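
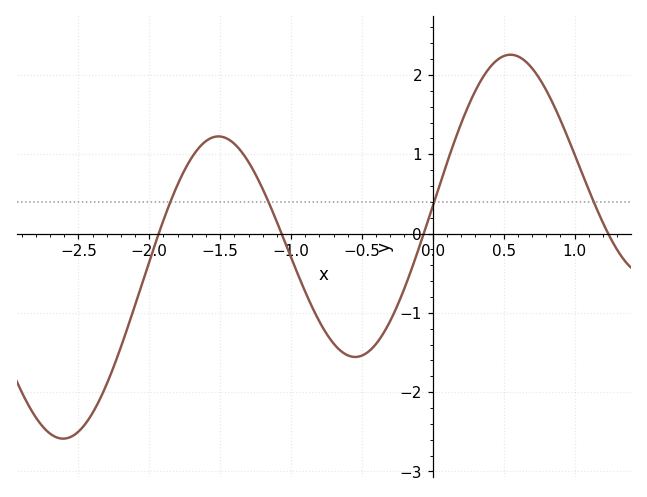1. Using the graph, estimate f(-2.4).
-2.26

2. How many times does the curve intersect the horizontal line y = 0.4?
4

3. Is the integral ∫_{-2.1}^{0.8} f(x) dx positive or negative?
positive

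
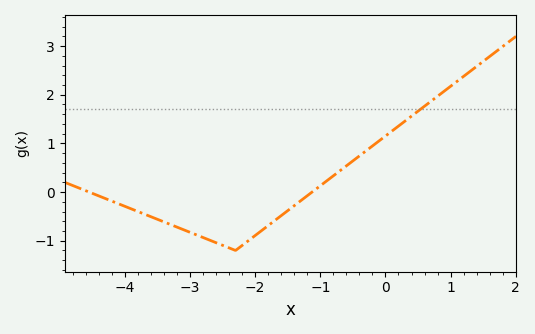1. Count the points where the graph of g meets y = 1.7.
1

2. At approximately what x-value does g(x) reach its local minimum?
-2.3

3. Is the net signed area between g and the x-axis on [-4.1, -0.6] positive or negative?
negative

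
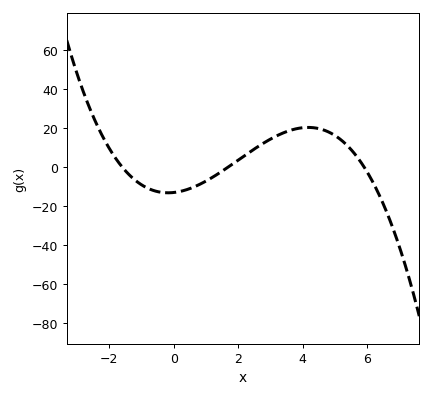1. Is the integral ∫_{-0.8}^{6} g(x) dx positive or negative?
positive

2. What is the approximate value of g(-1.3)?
-6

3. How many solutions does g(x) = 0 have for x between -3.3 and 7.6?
3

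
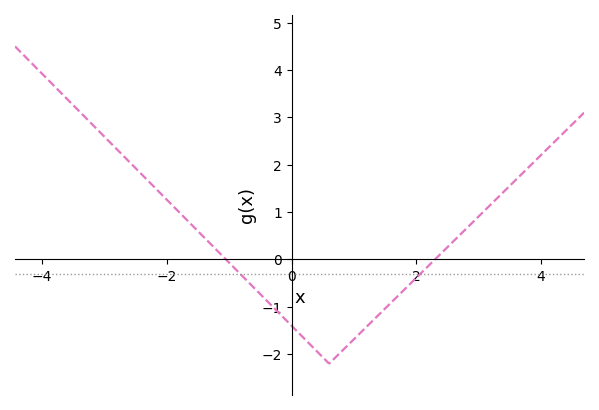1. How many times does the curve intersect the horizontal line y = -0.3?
2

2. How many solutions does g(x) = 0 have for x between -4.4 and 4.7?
2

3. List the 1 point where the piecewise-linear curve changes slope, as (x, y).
(0.6, -2.2)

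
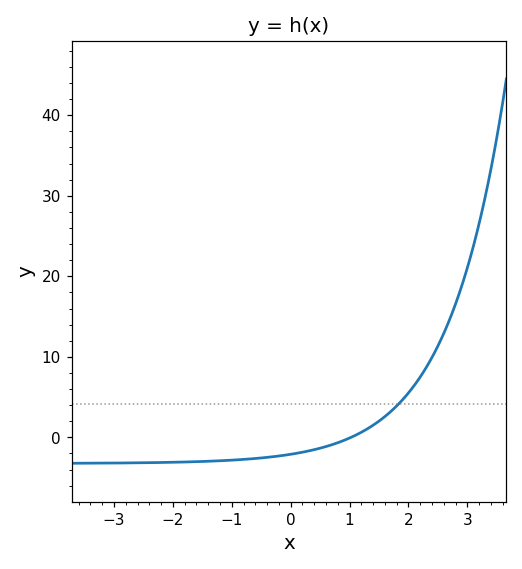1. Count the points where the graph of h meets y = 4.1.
1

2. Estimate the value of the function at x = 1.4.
2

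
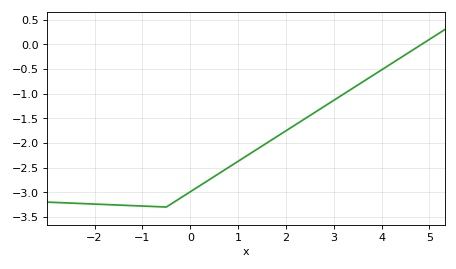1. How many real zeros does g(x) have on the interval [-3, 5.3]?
1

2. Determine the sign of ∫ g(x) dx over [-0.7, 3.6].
negative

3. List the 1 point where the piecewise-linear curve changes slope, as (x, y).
(-0.5, -3.3)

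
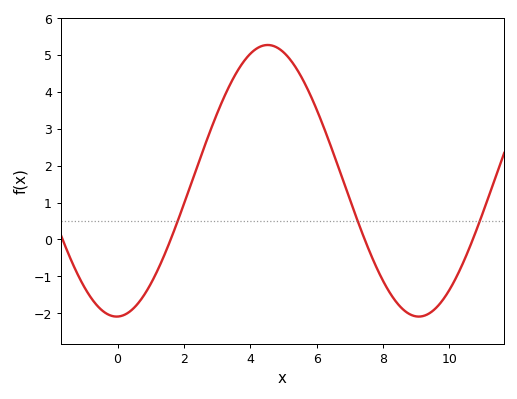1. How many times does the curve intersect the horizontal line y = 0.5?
3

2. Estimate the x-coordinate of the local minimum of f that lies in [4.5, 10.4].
9.08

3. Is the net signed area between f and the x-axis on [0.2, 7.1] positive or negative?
positive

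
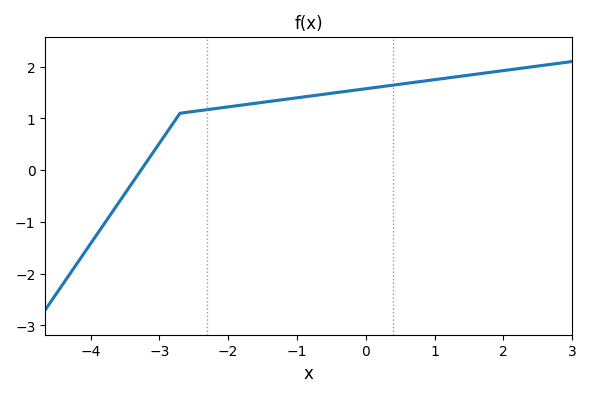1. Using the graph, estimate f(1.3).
1.8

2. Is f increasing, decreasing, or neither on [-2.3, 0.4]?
increasing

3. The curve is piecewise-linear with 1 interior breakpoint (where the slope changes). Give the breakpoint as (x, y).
(-2.7, 1.1)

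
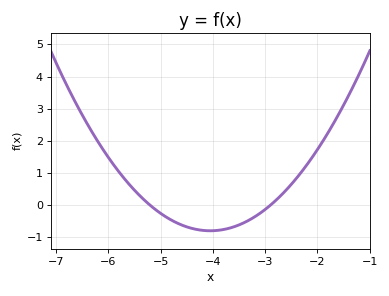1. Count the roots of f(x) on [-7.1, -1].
2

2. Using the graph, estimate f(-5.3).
0.144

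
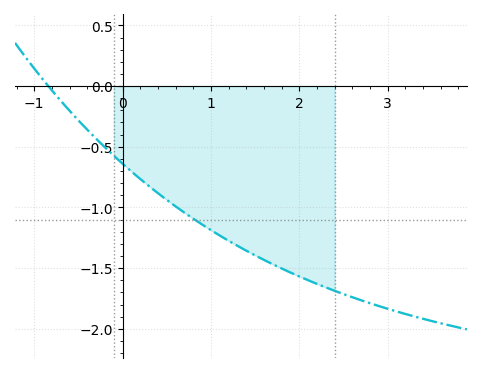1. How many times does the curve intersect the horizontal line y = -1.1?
1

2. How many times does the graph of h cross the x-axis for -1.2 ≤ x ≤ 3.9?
1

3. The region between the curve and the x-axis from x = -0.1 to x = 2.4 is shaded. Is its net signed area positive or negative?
negative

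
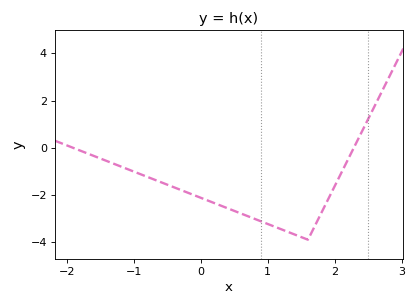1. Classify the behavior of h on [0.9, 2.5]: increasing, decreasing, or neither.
neither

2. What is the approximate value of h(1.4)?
-3.6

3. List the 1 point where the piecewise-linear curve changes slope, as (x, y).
(1.6, -3.9)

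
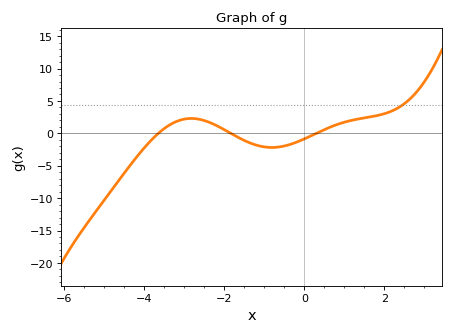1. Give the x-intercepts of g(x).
-3.6, -1.8, 0.2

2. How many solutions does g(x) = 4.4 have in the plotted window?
1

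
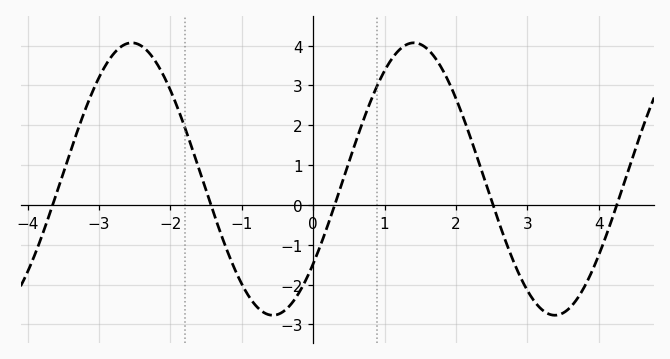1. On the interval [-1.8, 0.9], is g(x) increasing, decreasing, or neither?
neither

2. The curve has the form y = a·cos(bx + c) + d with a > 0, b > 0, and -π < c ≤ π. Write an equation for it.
y = 3.42cos(1.6x - 2.2) + 0.65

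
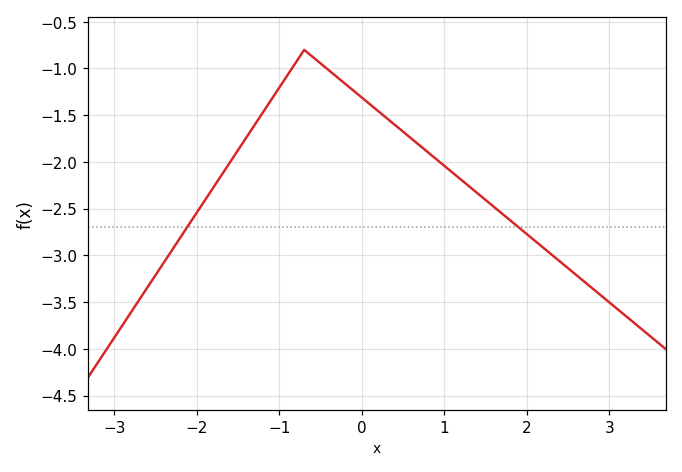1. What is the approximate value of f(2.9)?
-3.45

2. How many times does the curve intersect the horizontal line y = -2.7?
2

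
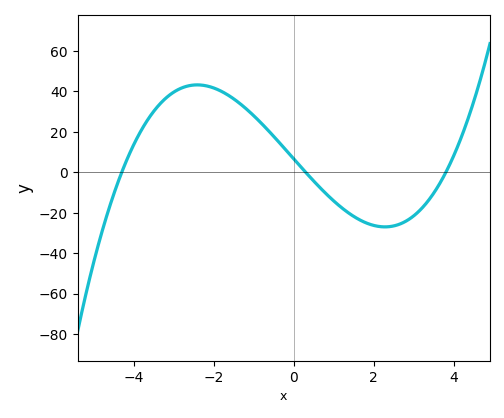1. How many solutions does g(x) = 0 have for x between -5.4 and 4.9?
3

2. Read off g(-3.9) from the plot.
17.6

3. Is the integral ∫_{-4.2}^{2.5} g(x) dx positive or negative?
positive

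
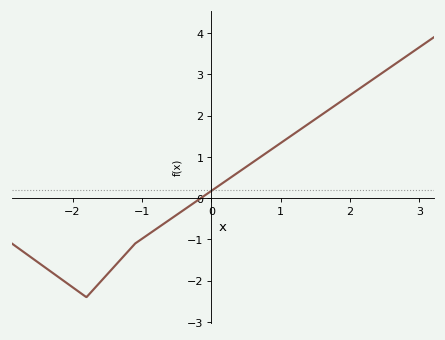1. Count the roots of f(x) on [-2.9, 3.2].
1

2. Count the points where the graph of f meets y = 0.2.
1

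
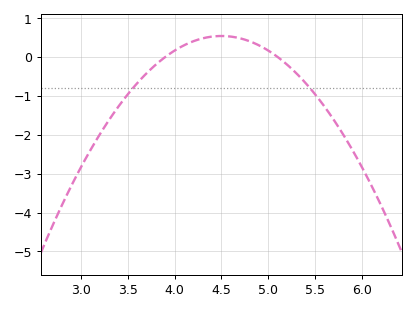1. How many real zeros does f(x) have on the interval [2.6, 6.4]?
2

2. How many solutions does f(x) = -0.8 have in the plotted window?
2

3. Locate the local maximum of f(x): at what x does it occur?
4.5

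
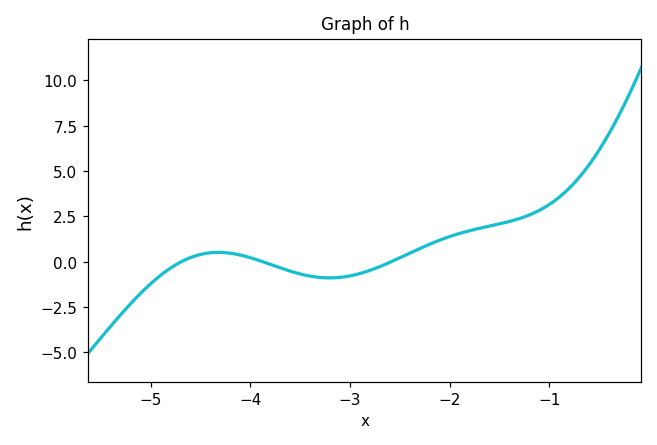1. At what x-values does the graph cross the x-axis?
-4.69, -3.88, -2.59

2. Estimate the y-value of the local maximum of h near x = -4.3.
0.515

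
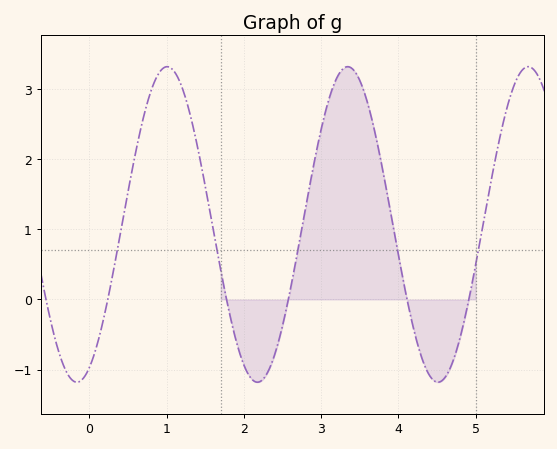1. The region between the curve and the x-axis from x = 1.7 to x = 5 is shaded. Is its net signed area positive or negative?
positive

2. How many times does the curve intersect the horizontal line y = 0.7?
5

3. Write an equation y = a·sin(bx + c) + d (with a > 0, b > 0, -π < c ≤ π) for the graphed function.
y = 2.25sin(2.7x - 1.1) + 1.07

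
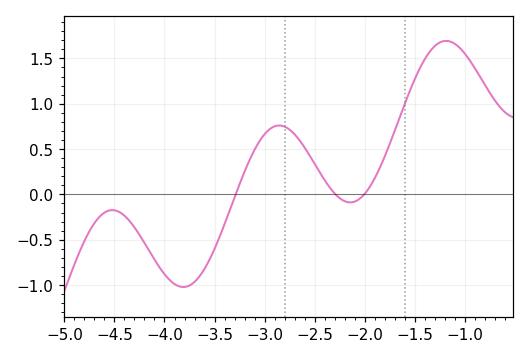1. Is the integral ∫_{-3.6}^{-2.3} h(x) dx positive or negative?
positive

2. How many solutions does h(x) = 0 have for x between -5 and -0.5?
3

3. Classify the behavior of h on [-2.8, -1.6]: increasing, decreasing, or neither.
neither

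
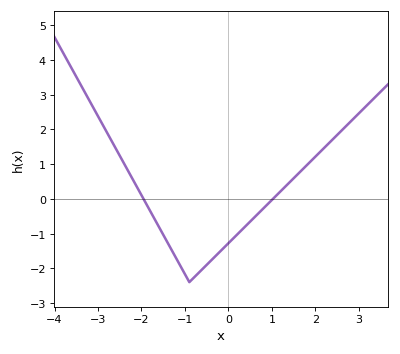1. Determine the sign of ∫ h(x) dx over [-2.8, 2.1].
negative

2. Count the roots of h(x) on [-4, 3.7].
2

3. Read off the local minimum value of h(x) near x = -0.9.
-2.4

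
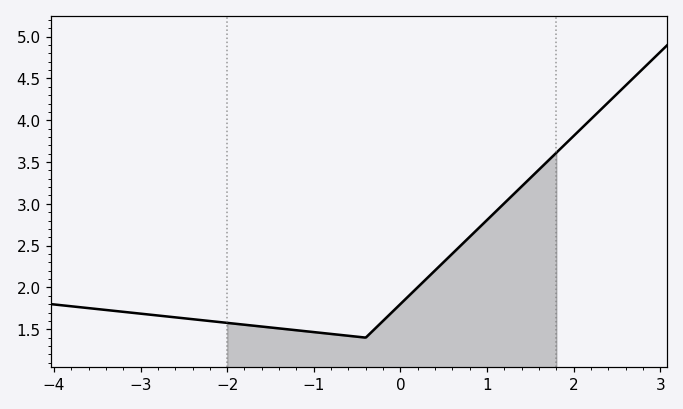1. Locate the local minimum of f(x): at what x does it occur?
-0.402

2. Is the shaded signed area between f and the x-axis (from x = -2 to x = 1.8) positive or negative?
positive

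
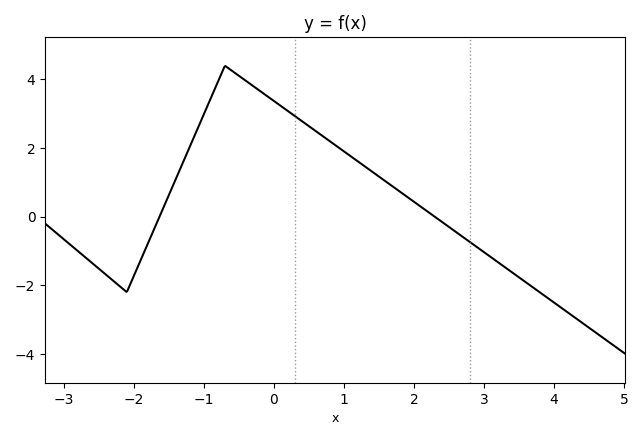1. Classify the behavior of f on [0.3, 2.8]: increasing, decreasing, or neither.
decreasing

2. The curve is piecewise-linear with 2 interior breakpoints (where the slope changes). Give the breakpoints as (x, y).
(-2.1, -2.2); (-0.7, 4.4)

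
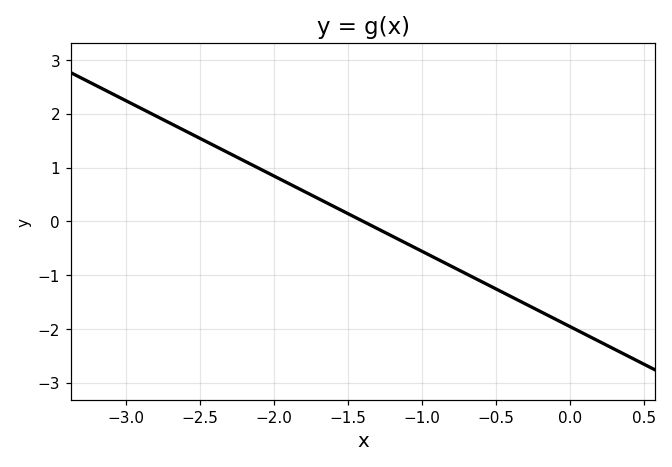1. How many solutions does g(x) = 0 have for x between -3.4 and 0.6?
1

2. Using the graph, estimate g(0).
-2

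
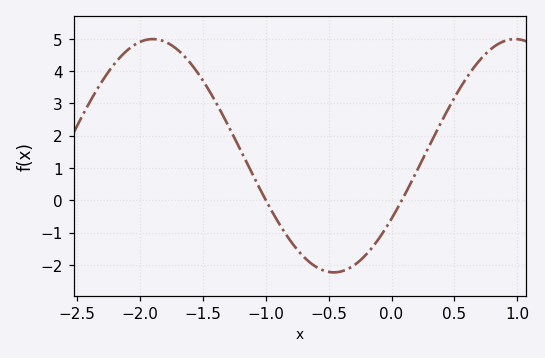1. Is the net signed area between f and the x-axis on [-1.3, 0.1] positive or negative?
negative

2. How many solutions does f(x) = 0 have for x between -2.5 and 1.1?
2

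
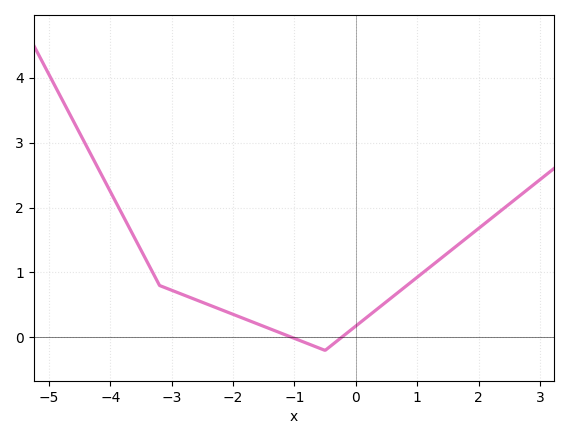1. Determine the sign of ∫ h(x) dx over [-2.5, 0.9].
positive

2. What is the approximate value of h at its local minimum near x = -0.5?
-0.199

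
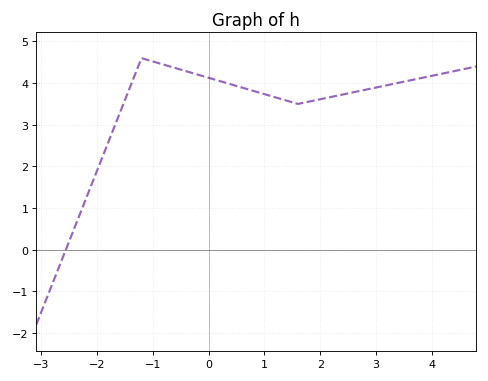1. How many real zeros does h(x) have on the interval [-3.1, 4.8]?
1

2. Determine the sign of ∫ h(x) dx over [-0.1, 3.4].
positive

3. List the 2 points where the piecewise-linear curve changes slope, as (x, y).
(-1.2, 4.6); (1.6, 3.5)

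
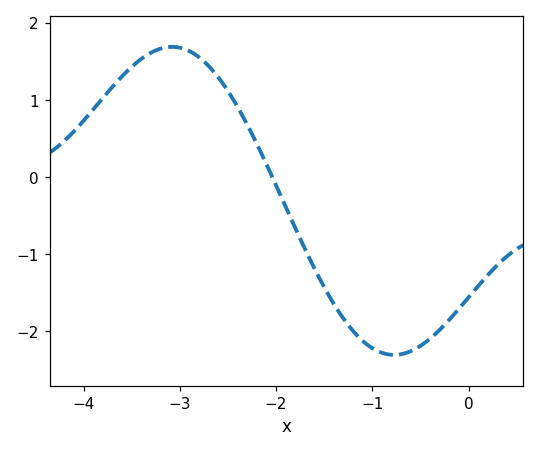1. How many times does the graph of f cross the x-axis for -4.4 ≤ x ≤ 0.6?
1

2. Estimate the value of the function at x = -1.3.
-1.83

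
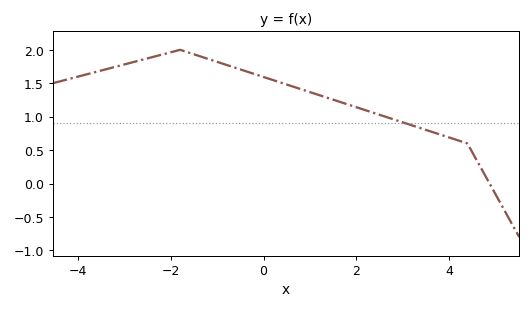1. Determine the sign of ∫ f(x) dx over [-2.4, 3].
positive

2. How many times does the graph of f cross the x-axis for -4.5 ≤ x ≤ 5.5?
1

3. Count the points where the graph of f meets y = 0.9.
1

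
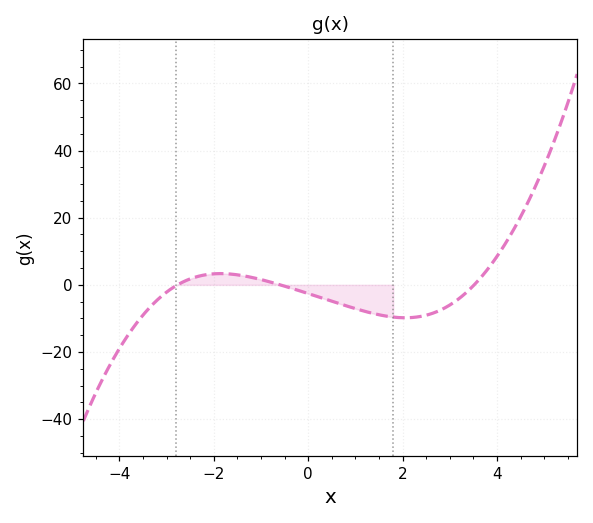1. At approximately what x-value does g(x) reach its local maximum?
-1.8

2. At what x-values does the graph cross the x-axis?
-2.8, -0.6, 3.6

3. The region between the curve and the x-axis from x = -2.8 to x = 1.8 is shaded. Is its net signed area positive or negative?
negative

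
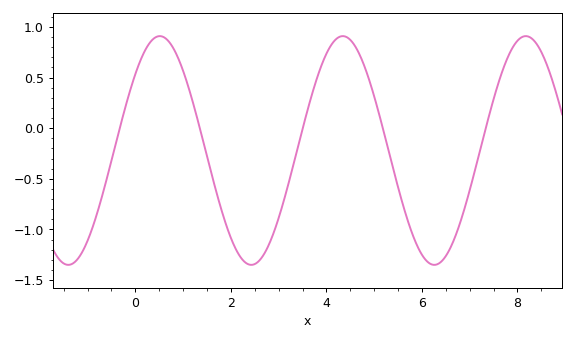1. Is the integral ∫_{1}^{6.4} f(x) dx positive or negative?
negative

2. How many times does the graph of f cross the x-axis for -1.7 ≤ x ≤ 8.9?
5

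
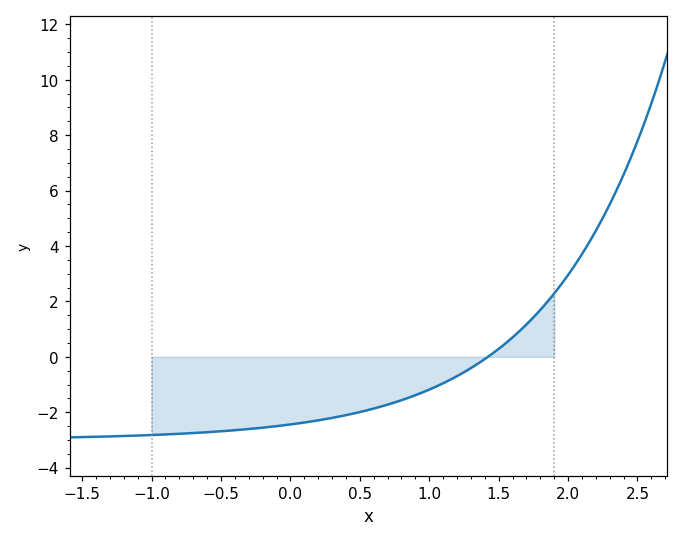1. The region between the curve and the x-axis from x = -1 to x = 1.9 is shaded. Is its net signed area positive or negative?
negative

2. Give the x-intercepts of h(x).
1.4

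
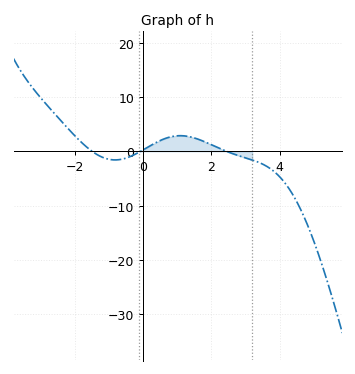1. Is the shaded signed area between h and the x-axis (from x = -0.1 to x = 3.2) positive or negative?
positive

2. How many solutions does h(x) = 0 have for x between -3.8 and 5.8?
3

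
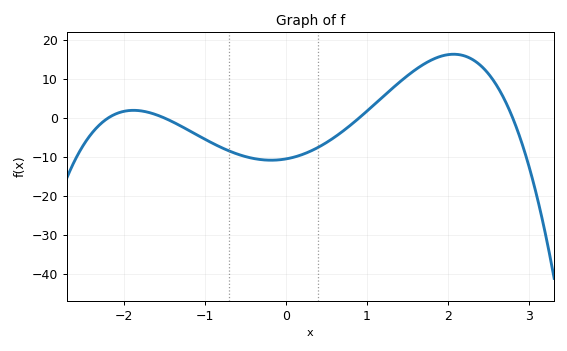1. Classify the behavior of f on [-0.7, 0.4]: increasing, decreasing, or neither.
neither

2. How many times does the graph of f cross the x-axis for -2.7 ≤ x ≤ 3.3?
4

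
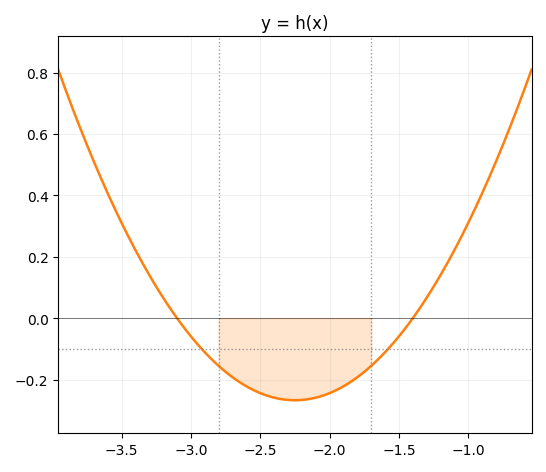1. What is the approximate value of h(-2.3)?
-0.26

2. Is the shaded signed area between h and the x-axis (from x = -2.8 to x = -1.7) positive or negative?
negative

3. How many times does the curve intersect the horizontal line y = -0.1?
2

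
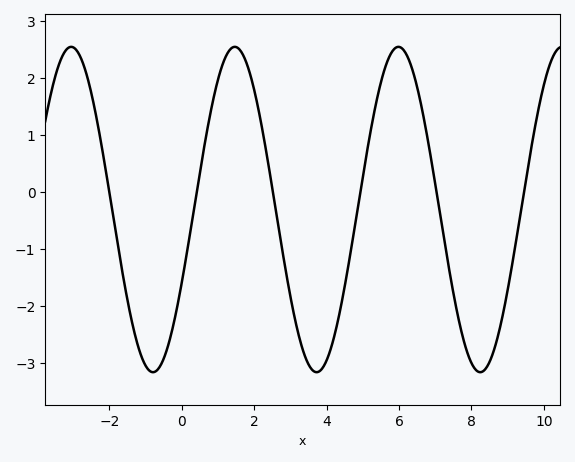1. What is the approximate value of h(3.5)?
-3.03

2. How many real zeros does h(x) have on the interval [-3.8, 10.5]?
6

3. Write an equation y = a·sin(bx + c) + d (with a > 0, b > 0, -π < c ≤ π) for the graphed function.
y = 2.85sin(1.39x - 0.462) - 0.31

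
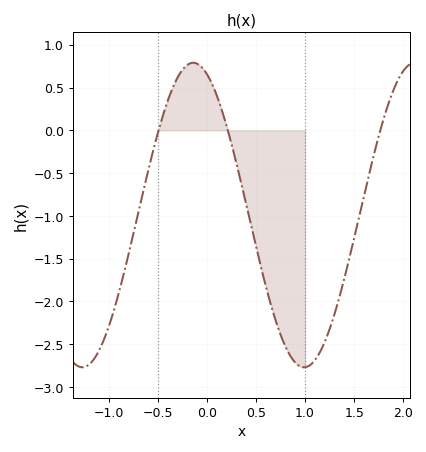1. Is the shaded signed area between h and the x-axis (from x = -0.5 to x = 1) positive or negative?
negative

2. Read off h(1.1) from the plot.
-2.69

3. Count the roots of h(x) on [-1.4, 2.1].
3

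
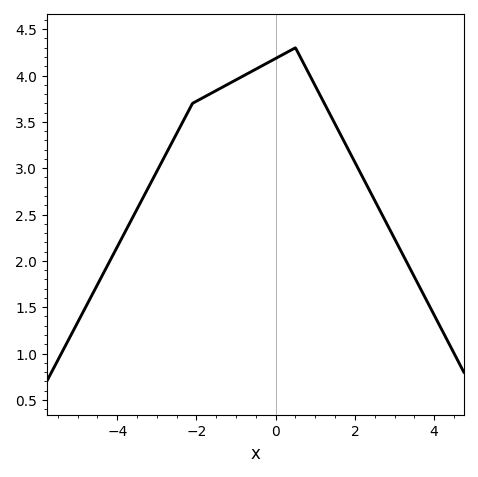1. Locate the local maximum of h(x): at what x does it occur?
0.501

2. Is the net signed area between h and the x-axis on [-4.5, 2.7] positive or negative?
positive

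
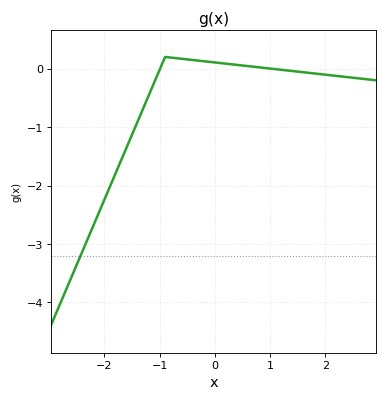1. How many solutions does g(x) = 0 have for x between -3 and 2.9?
2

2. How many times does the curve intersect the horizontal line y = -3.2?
1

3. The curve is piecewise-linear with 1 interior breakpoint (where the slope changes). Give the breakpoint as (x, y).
(-0.9, 0.2)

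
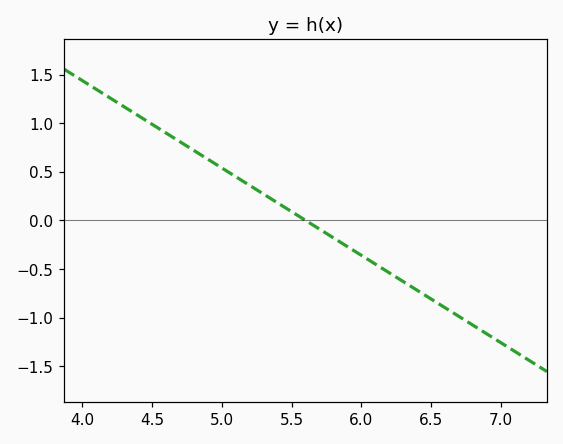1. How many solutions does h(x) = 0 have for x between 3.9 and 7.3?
1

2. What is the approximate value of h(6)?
-0.35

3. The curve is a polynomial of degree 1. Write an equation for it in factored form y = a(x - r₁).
y = -0.9(x - 5.6)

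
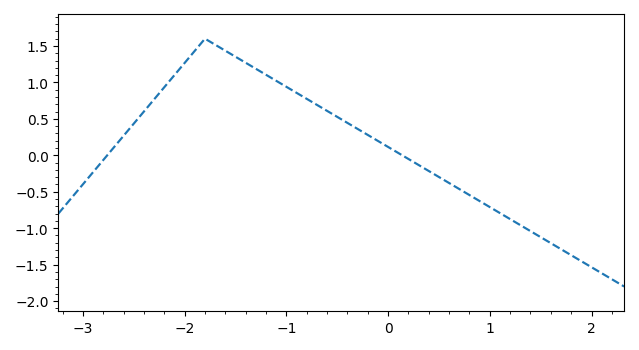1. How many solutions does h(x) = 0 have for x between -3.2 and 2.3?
2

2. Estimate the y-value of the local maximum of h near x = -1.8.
1.6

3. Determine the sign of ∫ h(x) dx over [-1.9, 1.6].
positive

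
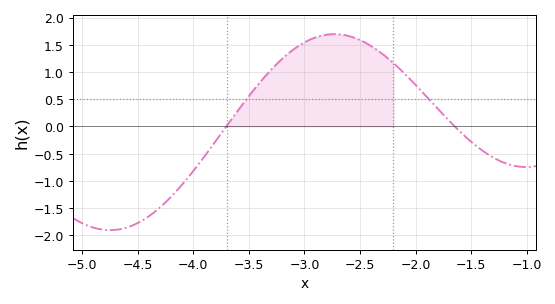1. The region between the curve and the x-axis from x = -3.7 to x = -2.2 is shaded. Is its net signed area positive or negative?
positive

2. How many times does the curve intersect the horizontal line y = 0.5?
2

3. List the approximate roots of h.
-3.7, -1.65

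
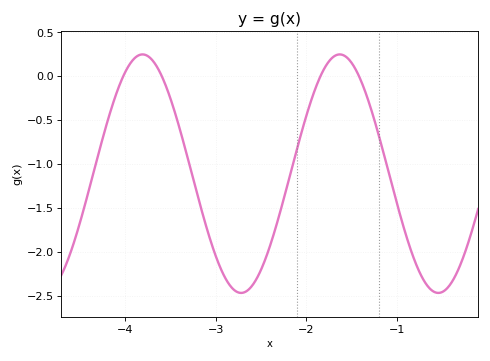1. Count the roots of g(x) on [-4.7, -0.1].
4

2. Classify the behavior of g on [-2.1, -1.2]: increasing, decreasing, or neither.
neither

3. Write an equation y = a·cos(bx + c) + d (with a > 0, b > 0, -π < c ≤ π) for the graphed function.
y = 1.36cos(2.9x - 1.6) - 1.11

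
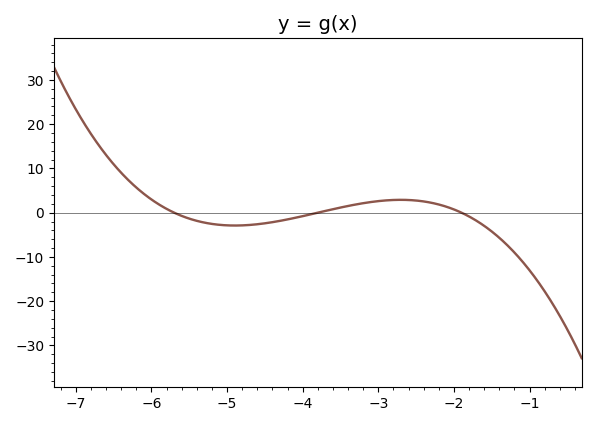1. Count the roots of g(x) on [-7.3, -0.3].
3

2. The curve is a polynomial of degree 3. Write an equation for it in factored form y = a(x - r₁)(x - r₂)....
y = -1.1(x + 5.7)(x + 3.8)(x + 1.9)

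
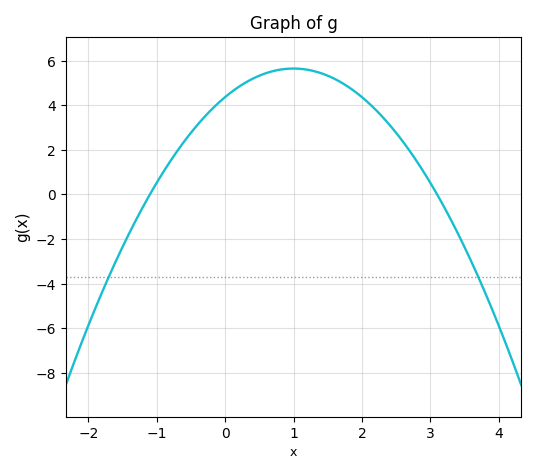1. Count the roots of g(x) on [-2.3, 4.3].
2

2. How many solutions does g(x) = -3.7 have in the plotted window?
2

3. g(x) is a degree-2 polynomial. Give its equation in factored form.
y = -1.28(x + 1.1)(x - 3.1)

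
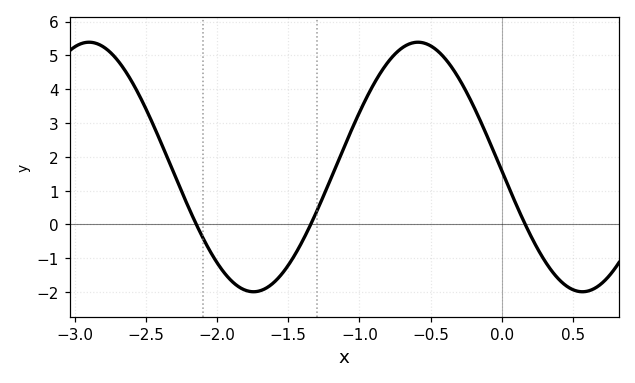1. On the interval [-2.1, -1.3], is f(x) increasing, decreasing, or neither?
neither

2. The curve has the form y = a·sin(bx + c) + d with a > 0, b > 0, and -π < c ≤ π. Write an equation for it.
y = 3.69sin(2.72x - 3.11) + 1.7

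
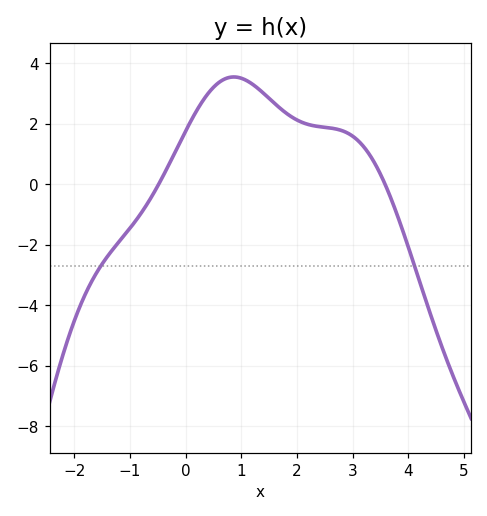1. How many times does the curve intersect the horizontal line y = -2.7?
2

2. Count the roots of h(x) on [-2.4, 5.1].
2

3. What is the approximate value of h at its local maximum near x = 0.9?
3.6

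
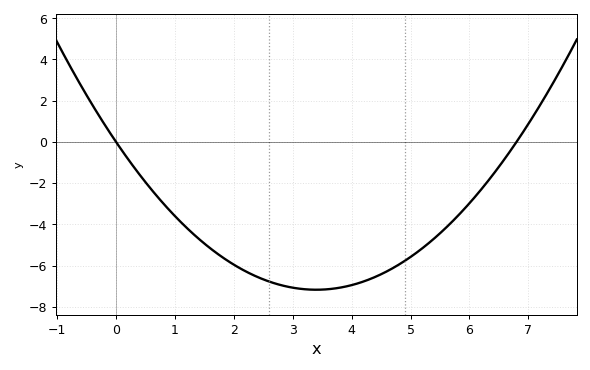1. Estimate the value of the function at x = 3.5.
-7.16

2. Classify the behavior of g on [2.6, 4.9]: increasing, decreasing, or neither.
neither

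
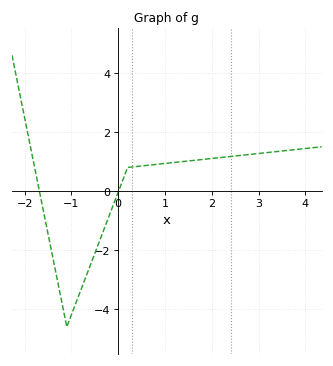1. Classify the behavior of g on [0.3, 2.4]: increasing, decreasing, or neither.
increasing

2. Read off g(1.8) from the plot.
1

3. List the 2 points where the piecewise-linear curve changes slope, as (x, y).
(-1.1, -4.6); (0.2, 0.8)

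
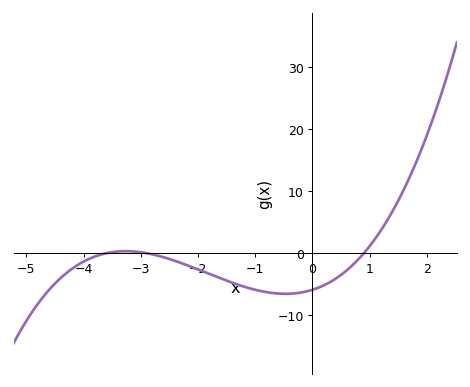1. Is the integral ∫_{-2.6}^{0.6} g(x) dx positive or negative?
negative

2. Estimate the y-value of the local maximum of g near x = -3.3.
0.321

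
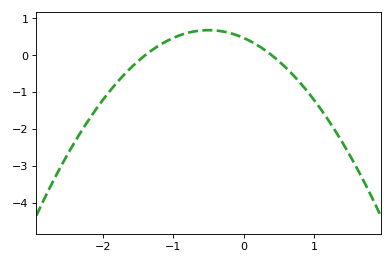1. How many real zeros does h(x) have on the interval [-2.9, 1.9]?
2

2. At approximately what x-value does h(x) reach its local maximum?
-0.5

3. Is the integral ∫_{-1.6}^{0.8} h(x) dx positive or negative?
positive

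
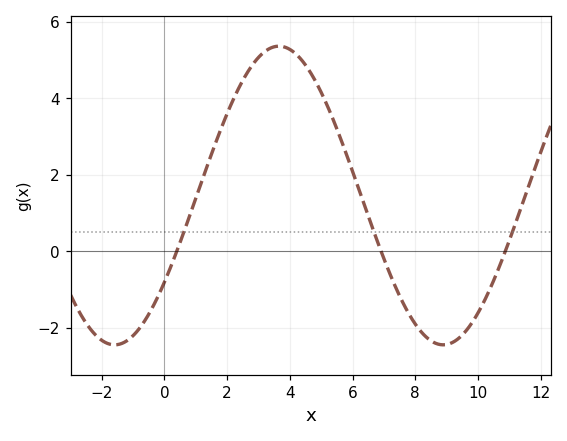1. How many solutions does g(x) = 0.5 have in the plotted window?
3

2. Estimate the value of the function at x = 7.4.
-1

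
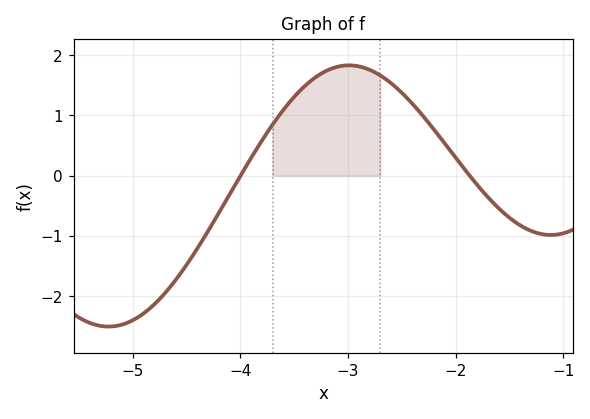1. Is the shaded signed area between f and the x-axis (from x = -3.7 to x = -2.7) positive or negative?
positive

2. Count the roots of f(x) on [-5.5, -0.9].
2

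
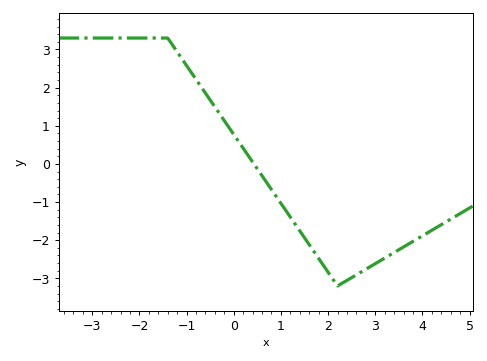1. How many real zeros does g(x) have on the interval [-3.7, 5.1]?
1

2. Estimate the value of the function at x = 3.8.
-2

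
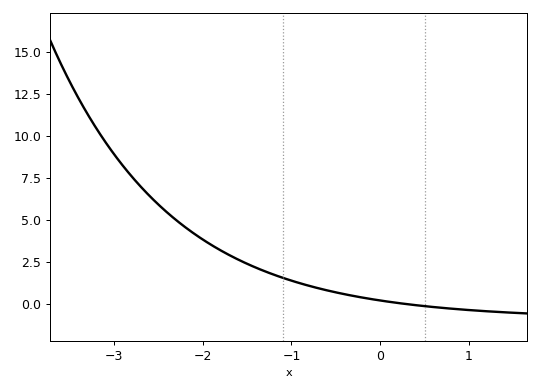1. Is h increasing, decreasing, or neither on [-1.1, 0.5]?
decreasing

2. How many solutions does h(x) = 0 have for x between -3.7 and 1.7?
1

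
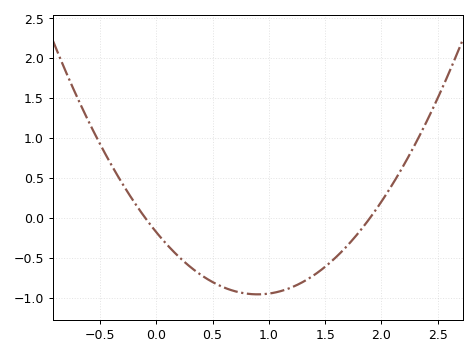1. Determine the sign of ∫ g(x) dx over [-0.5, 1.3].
negative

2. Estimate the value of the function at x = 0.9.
-0.95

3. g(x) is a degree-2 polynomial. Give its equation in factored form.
y = 0.96(x + 0.1)(x - 1.9)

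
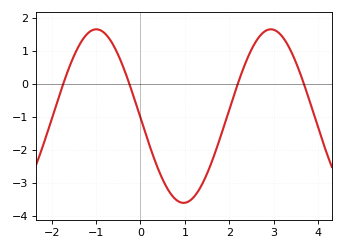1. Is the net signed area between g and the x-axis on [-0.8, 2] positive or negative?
negative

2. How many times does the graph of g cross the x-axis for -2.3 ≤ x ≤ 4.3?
4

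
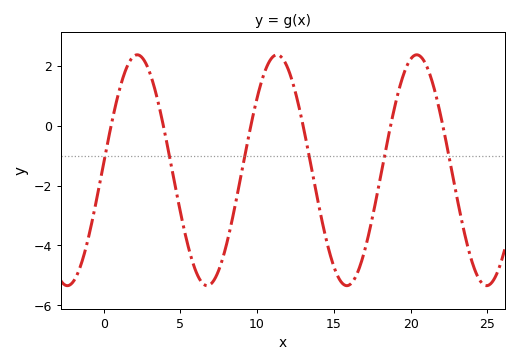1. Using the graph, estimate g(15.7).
-5.4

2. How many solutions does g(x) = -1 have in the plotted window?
6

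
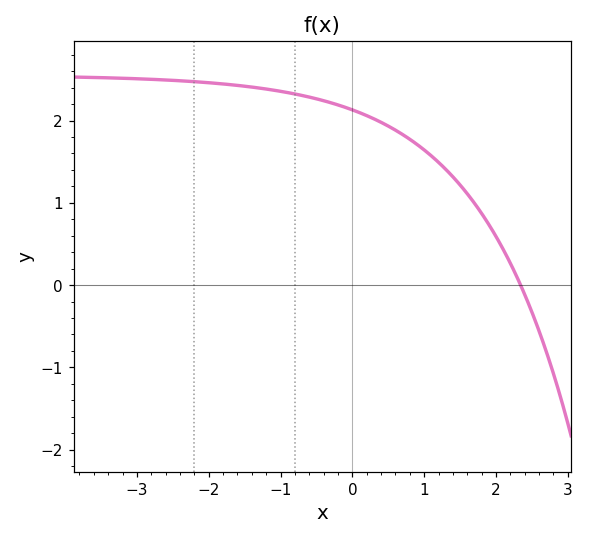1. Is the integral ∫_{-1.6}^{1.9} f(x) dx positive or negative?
positive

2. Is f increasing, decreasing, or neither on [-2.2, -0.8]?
decreasing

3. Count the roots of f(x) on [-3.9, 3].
1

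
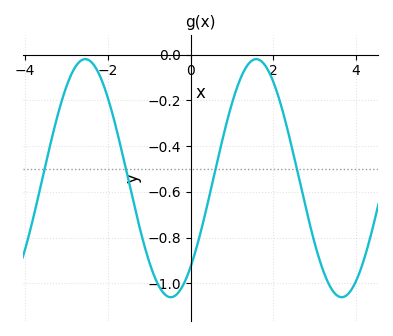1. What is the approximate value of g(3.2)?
-0.942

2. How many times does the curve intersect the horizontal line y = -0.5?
4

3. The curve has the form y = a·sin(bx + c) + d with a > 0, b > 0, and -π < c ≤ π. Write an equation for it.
y = 0.52sin(1.52x - 0.84) - 0.54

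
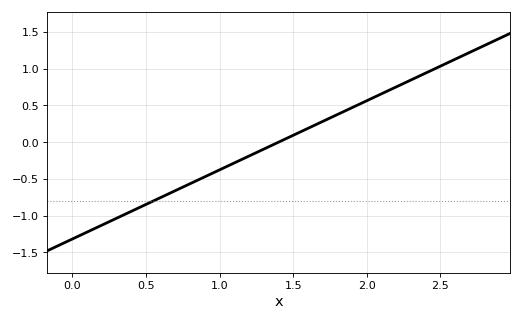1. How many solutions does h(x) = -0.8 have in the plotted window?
1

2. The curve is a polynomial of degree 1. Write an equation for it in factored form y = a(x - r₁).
y = 0.94(x - 1.4)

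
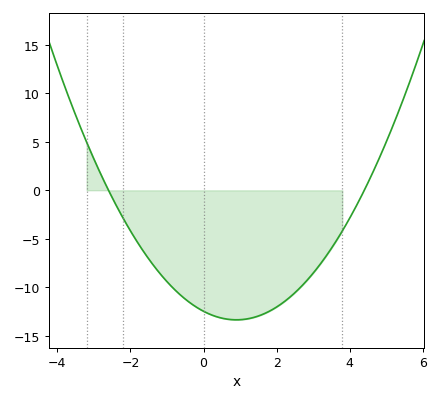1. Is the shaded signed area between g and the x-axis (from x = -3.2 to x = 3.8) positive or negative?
negative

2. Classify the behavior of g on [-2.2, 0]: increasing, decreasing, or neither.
decreasing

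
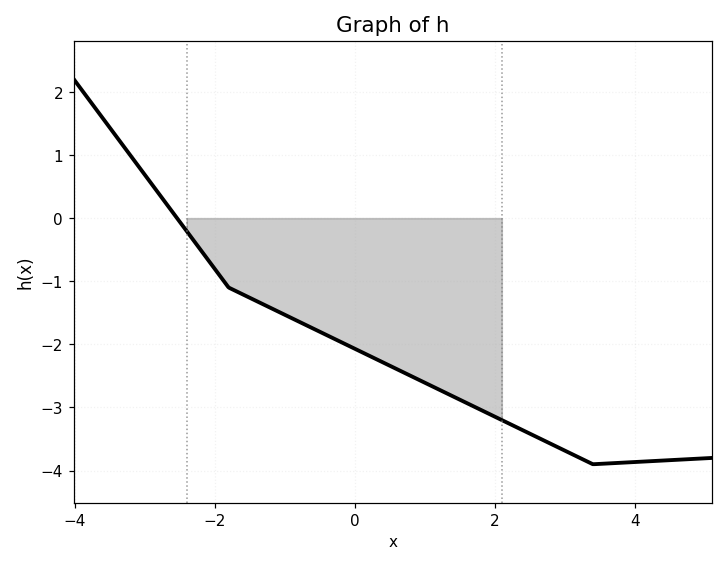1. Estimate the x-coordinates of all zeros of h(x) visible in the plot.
-2.6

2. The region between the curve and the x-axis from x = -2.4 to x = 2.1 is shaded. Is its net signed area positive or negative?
negative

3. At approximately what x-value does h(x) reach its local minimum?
3.4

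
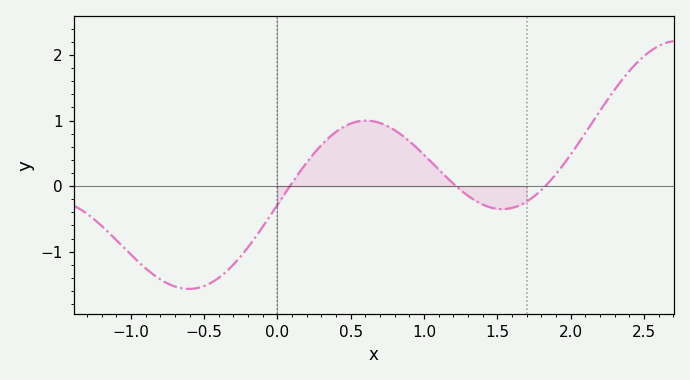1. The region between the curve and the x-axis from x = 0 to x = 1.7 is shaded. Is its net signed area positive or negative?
positive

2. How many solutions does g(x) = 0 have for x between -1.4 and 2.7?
3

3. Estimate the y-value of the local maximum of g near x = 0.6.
1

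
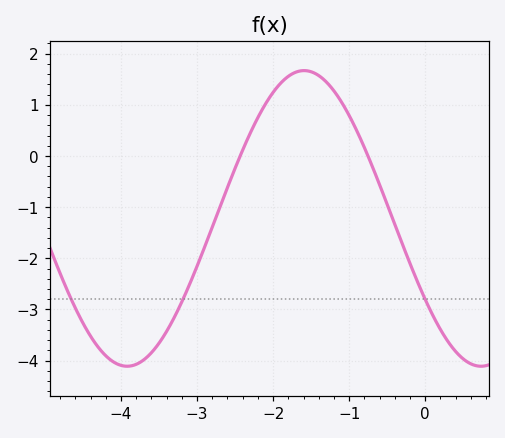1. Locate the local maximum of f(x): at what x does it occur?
-1.6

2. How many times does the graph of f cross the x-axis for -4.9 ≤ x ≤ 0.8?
2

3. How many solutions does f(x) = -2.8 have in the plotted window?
3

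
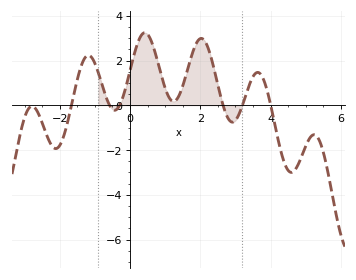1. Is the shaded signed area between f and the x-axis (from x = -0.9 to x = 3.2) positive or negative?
positive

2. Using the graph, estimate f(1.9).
2.8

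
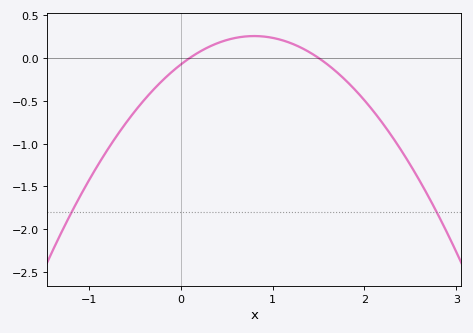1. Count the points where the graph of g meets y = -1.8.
2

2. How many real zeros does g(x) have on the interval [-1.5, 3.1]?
2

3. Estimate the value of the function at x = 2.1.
-0.6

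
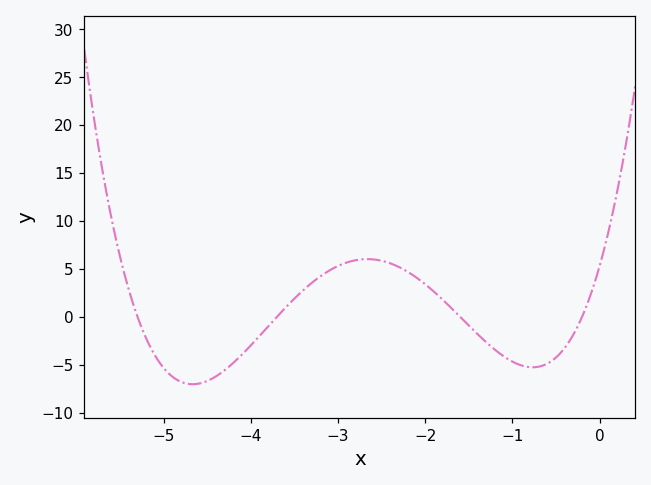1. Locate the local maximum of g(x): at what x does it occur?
-2.66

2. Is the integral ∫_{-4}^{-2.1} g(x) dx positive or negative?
positive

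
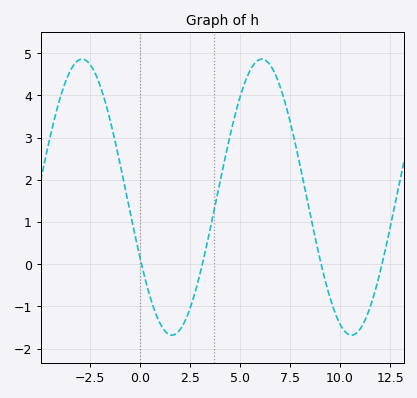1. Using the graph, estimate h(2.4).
-1.18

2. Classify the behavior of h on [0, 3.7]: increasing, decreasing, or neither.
neither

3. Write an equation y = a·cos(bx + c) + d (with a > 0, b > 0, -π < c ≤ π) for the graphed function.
y = 3.27cos(0.7x + 2.02) + 1.59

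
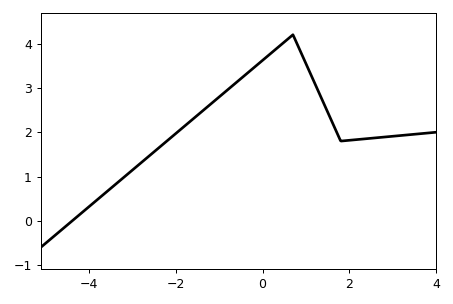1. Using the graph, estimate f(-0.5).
3.2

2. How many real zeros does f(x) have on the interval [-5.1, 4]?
1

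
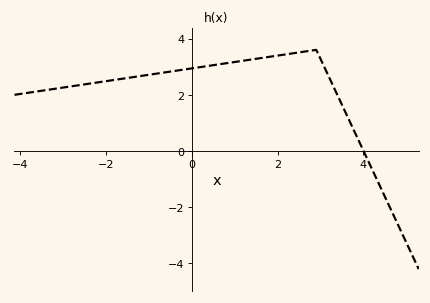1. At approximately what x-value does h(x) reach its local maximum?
2.8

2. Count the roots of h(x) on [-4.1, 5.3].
1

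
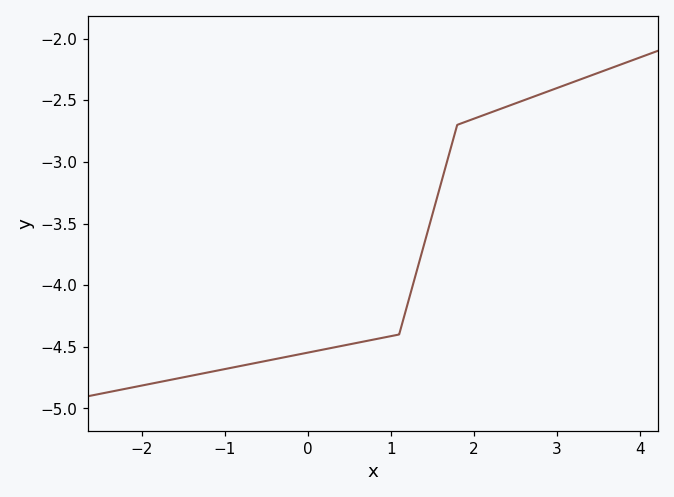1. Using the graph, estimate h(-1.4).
-4.73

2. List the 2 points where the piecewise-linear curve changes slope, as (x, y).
(1.1, -4.4); (1.8, -2.7)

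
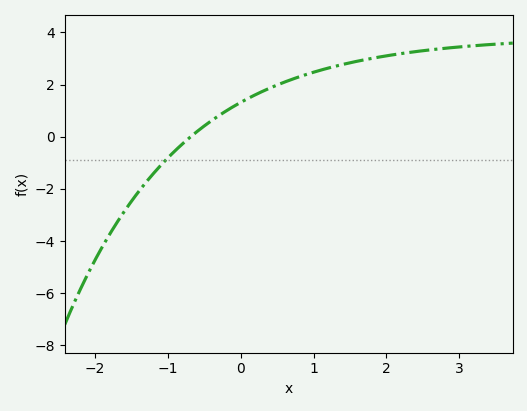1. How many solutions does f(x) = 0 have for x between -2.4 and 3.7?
1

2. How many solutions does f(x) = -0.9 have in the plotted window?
1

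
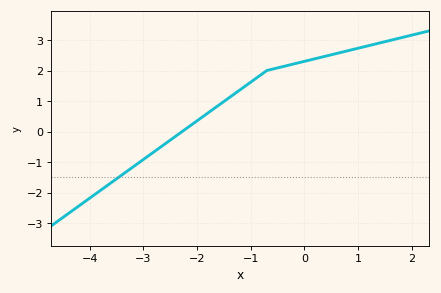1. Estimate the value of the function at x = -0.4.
2.13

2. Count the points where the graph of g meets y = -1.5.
1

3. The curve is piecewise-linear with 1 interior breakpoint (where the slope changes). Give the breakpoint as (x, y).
(-0.7, 2)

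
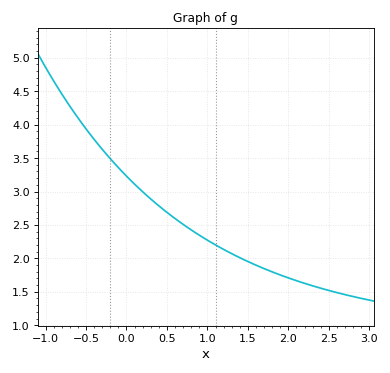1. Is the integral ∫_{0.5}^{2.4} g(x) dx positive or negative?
positive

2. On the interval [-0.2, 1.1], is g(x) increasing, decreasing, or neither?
decreasing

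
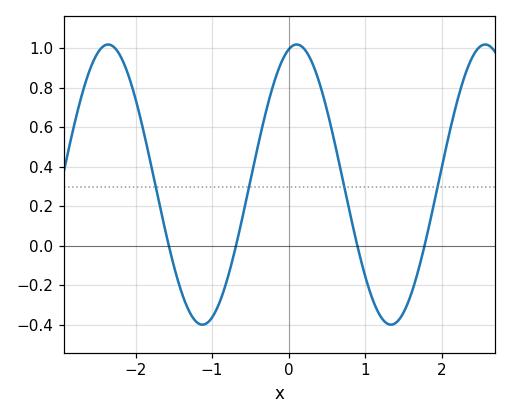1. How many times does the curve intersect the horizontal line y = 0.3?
4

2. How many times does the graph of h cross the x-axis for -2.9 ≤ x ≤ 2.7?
4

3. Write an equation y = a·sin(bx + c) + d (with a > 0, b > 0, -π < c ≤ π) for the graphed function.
y = 0.71sin(2.55x + 1.3) + 0.31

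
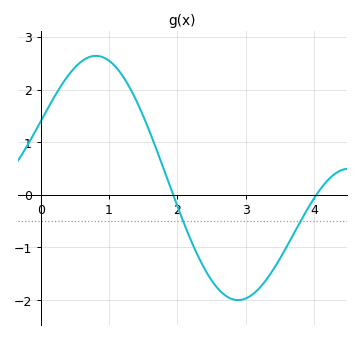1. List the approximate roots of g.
1.9, 4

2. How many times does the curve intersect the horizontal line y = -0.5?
2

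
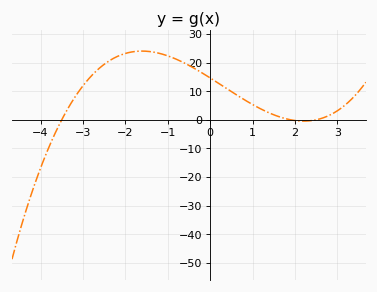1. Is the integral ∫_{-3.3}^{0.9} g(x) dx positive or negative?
positive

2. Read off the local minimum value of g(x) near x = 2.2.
0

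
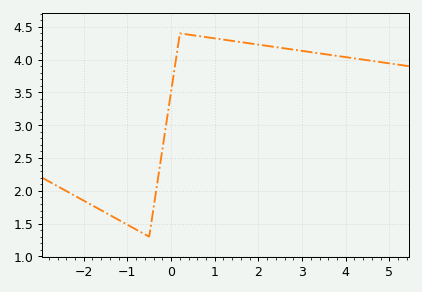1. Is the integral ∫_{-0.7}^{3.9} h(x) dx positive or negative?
positive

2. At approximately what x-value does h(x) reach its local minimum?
-0.5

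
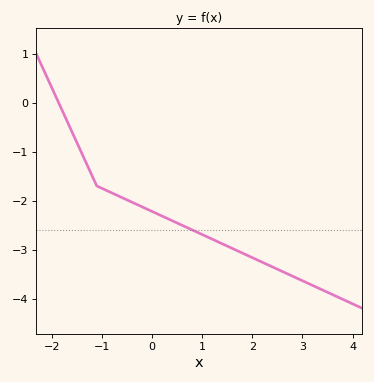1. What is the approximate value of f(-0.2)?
-2.1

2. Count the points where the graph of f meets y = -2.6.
1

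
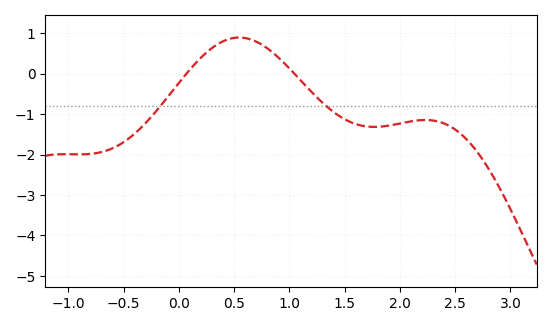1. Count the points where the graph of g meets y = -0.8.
2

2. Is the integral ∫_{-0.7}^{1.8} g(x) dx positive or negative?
negative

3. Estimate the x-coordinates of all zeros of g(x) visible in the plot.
0.069, 1.05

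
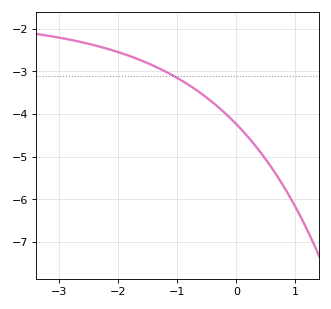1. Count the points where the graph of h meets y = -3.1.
1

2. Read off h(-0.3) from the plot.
-3.8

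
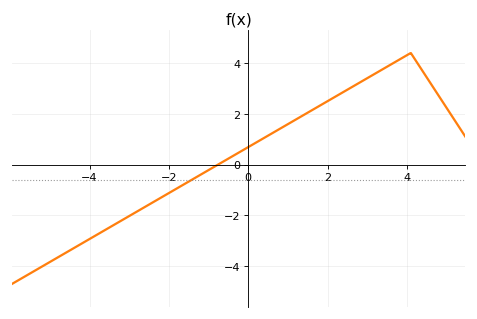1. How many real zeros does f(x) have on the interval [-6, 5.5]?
1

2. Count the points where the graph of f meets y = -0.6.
1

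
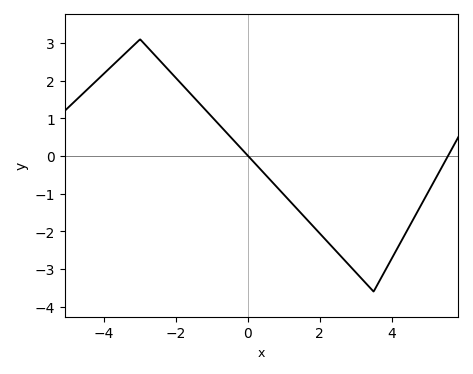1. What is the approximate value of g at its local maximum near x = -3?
3.1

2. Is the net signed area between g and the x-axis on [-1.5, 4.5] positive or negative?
negative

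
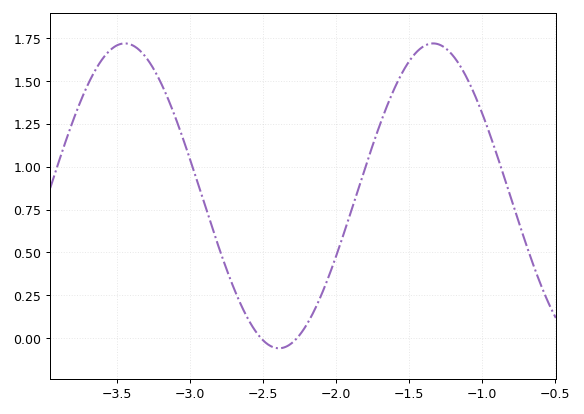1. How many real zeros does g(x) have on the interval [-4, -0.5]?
2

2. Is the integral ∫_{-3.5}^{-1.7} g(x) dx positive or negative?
positive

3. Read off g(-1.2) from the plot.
1.65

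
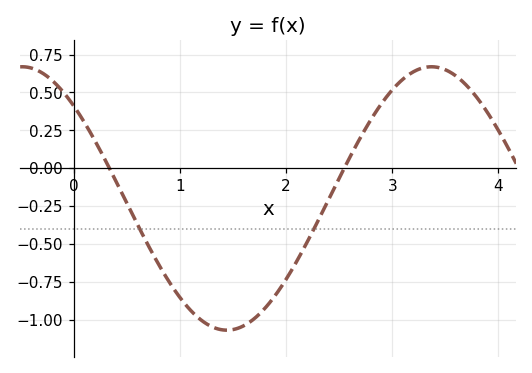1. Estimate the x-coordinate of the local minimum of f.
1.44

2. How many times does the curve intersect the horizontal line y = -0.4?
2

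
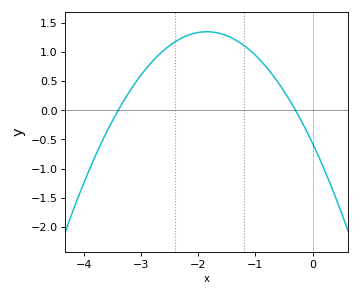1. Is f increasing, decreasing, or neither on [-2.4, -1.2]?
neither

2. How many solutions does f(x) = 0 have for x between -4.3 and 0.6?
2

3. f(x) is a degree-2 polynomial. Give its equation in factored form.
y = -0.56(x + 3.4)(x + 0.3)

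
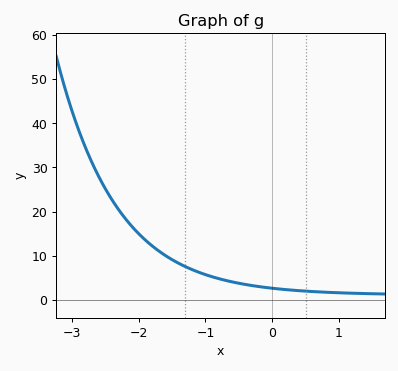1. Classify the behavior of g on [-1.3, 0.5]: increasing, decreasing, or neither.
decreasing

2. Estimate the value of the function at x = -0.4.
3.47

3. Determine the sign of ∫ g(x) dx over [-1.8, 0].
positive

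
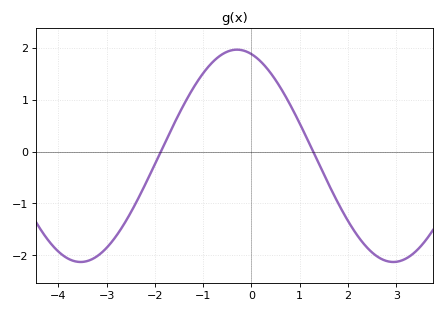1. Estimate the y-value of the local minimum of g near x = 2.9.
-2.1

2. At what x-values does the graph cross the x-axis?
-1.8, 1.2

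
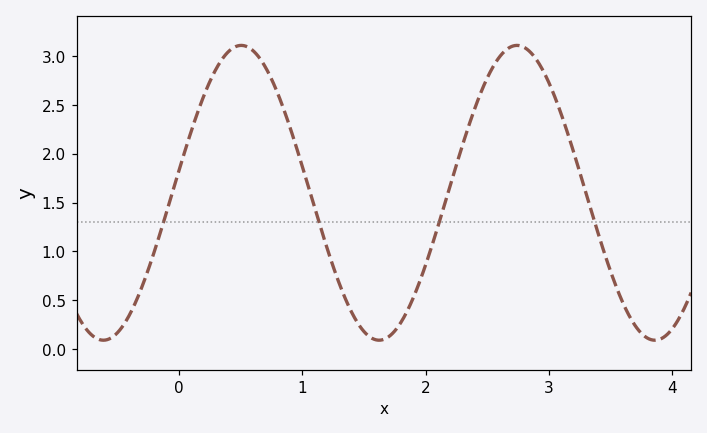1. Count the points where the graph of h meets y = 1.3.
4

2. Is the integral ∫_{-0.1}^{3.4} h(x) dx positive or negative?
positive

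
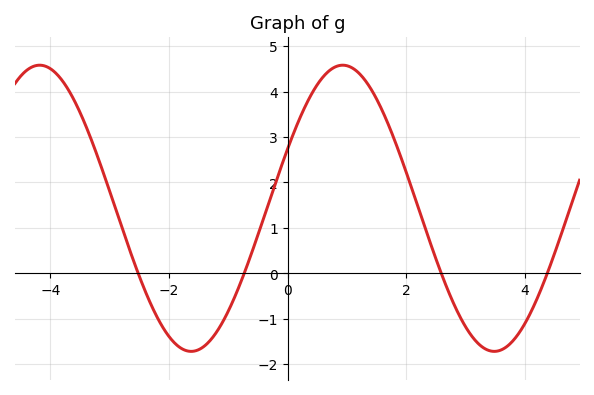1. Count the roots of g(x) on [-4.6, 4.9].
4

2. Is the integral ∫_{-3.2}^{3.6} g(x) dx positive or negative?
positive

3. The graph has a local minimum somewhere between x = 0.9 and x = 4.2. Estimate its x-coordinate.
3.48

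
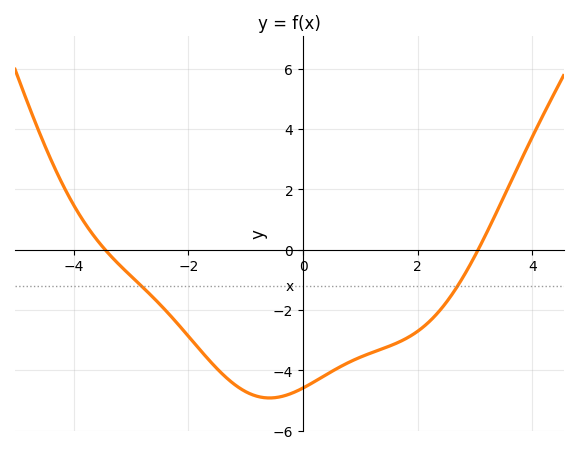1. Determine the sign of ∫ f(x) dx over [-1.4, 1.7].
negative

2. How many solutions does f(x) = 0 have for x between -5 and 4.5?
2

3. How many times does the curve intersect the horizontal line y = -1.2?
2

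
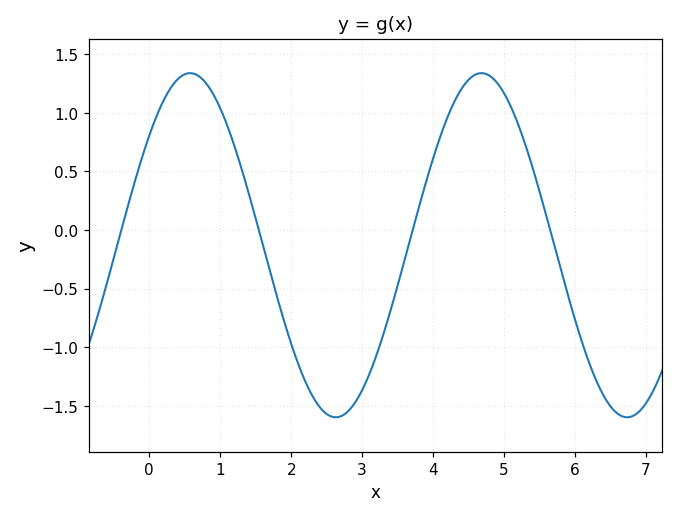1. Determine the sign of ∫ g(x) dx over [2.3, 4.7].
negative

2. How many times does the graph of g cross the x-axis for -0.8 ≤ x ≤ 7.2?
4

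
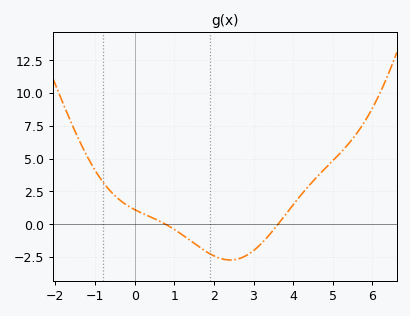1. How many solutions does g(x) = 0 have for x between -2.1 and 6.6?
2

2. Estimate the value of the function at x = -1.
4.2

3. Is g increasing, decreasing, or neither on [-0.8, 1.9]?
decreasing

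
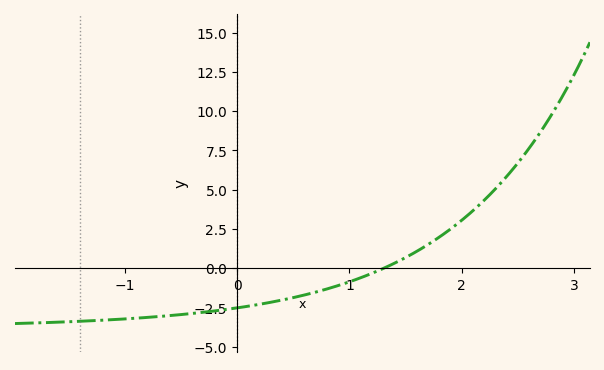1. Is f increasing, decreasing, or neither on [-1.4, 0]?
increasing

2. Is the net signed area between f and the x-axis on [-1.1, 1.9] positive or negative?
negative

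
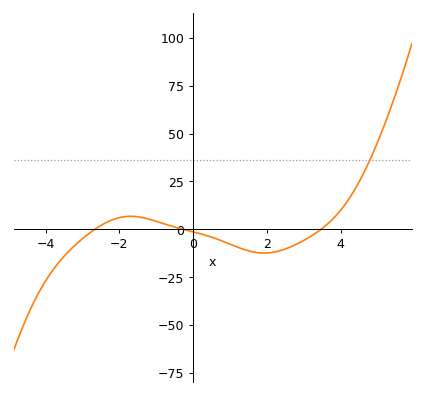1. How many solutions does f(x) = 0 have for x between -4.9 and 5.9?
3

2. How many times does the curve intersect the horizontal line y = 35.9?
1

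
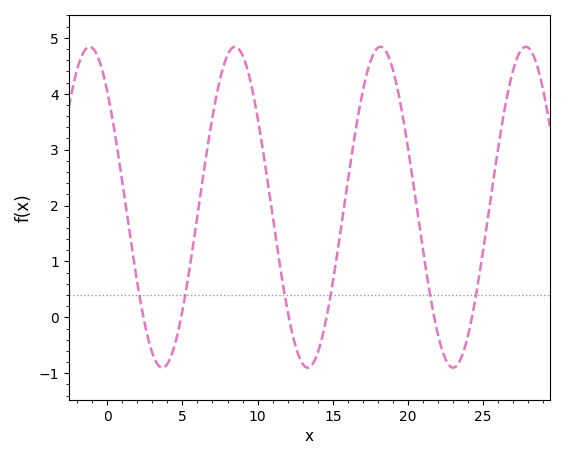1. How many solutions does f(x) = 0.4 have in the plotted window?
6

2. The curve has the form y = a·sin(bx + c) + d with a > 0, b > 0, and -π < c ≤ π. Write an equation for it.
y = 2.87sin(0.65x + 2.33) + 1.97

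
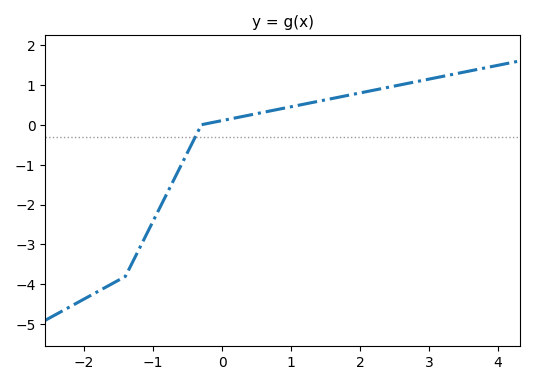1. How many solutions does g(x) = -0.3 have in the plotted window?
1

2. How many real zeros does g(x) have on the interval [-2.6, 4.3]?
1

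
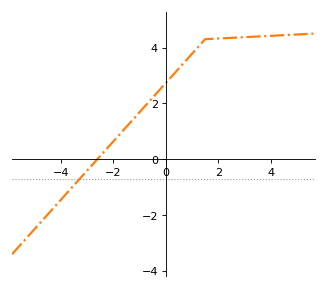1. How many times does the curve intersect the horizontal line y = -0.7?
1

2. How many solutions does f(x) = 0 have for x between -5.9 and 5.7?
1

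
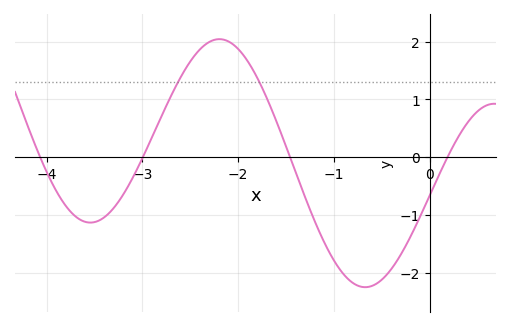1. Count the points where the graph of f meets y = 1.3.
2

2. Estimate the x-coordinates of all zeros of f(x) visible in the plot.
-4.07, -2.99, -1.46, 0.186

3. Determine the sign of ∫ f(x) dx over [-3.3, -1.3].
positive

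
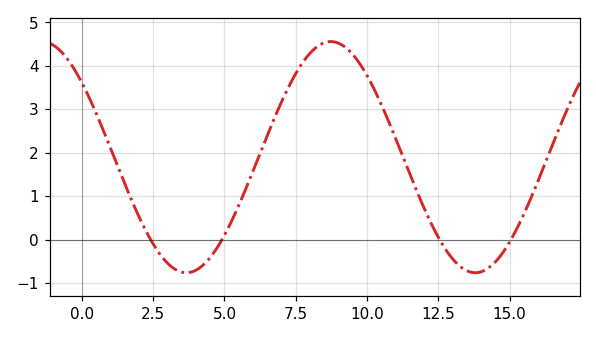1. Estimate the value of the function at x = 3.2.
-0.7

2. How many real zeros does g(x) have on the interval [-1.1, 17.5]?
4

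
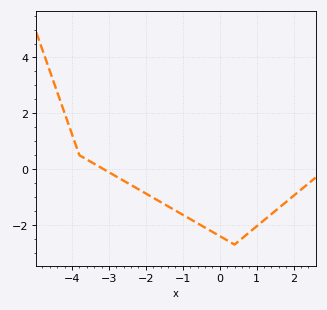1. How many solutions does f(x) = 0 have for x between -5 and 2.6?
1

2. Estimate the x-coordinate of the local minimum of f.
0.4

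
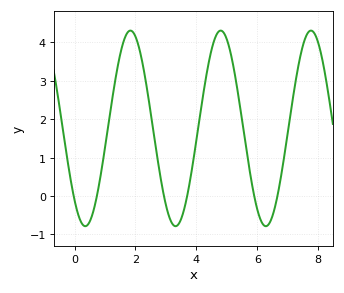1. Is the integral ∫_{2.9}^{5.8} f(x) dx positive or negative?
positive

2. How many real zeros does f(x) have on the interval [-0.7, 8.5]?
6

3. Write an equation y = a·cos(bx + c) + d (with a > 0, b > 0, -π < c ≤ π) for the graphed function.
y = 2.55cos(2.1x + 2.4) + 1.76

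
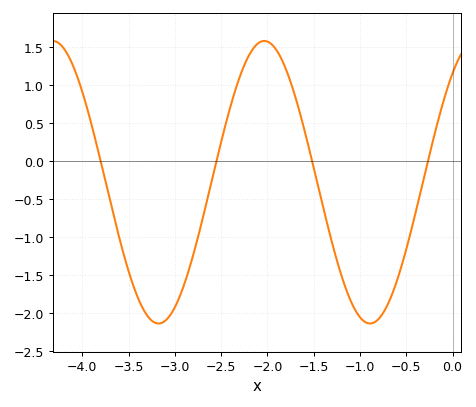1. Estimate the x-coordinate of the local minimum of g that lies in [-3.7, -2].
-3.18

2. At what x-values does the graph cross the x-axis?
-3.8, -2.55, -1.52, -0.265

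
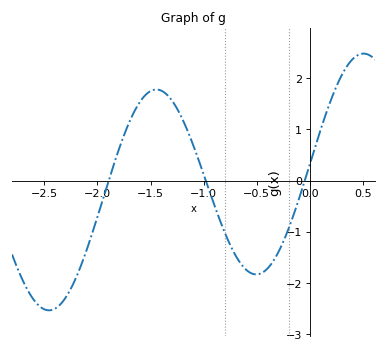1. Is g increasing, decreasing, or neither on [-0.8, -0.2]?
neither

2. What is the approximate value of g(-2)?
-0.7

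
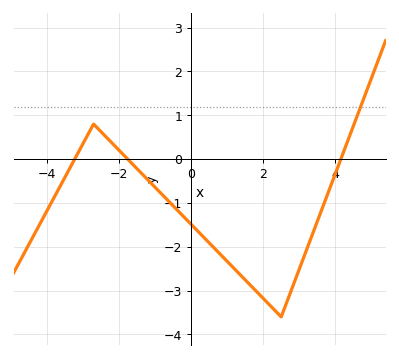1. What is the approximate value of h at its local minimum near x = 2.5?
-3.6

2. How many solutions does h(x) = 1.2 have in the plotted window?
1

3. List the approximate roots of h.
-3.2, -1.8, 4.2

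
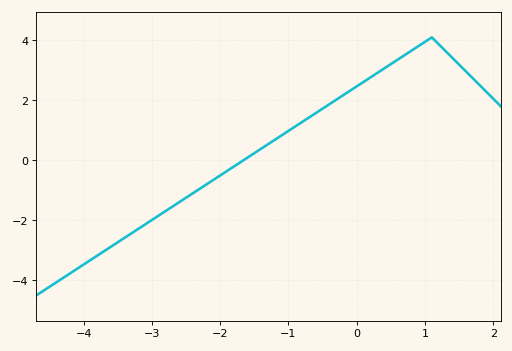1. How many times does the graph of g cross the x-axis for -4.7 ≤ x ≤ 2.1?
1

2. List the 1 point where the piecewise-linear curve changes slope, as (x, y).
(1.1, 4.1)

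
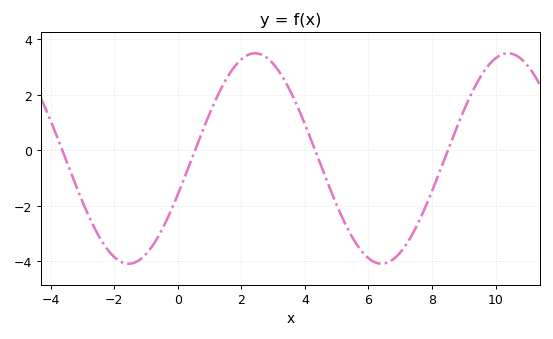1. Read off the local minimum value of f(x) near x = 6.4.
-4.08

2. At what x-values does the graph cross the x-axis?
-3.63, 0.542, 4.32, 8.5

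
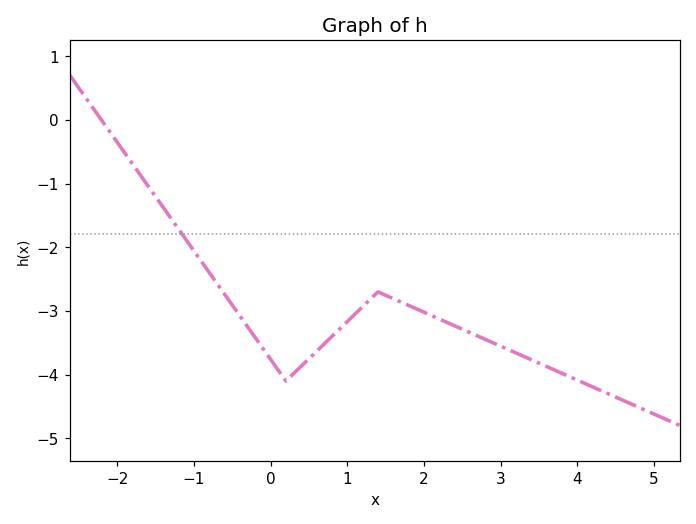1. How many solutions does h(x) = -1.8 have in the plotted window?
1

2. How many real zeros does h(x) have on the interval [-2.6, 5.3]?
1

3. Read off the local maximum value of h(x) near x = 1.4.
-2.7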